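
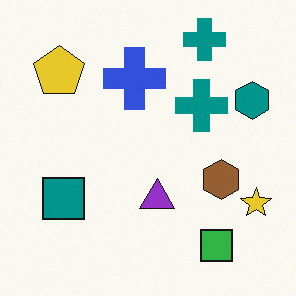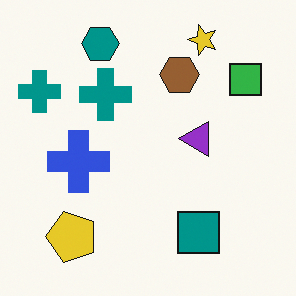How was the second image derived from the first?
The second image is the first rotated 90° counter-clockwise.

The yellow star sits in the bottom-right of the first image and the top-right of the second — consistent with a whole-image 90° counter-clockwise rotation.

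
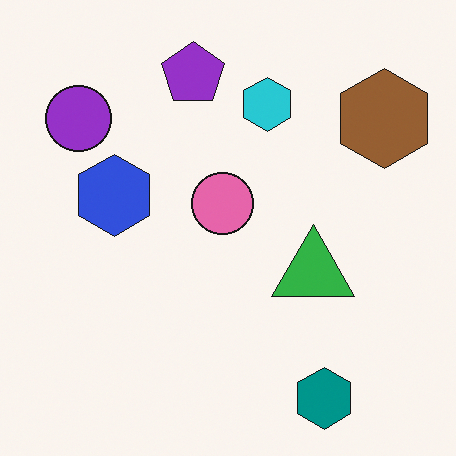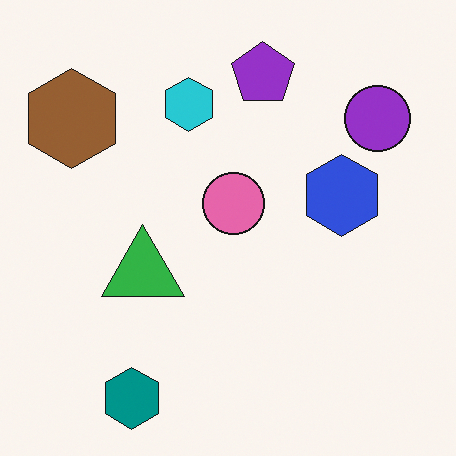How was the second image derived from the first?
This is the original image flipped horizontally (left ↔ right).

The brown hexagon is in the top-right of the first image and the top-left of the second — shapes on opposite sides of the vertical midline have swapped in a mirror flip.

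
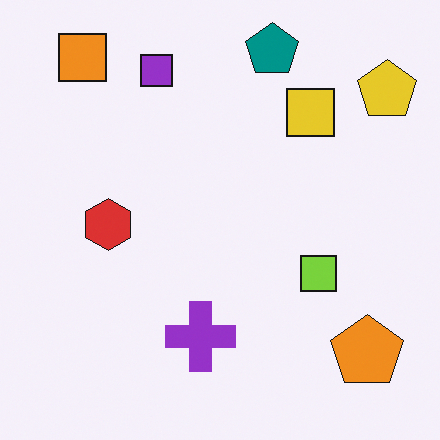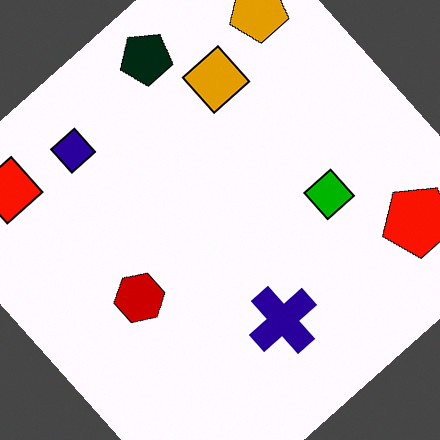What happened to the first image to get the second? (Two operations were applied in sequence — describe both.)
The image was given much higher contrast, then rotated counter-clockwise by a large amount — several tens of degrees.

Tones are pushed away from mid-grey across the whole image — a global contrast change. Every shape is tilted by the same angle and the image corners show triangular fill wedges — a whole-image rotation by a non-right angle.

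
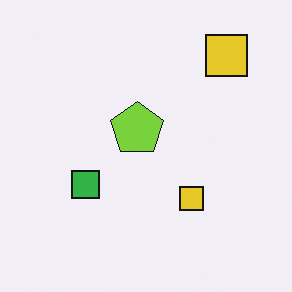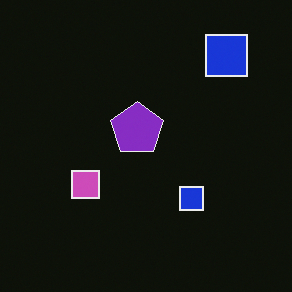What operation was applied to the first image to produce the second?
The image was color-inverted (negative).

The light background has become dark and every shape's color is its complement — a photographic negative.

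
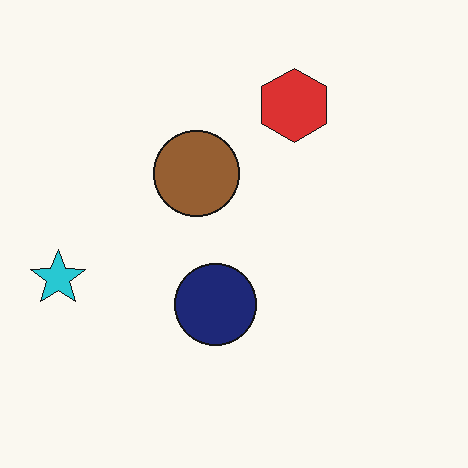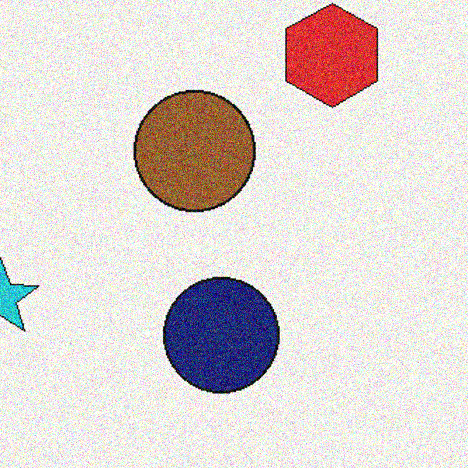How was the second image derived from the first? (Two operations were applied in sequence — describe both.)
The transformation is: cropped slightly and scaled back up, then degraded with a thick layer of grain.

The visible shapes are larger and the field of view is narrower; shapes near the original edges may be partly or wholly outside the frame — a crop-and-rescale. Random speckle covers the whole image, including the flat background.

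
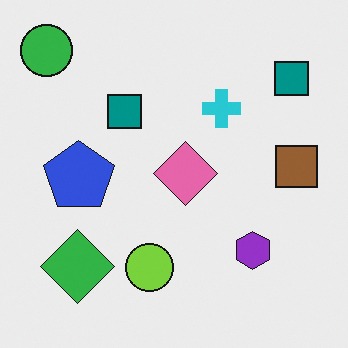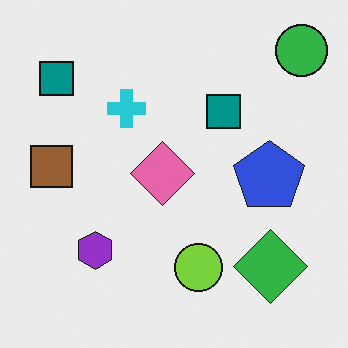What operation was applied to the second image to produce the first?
It was flipped horizontally (left ↔ right).

The green circle is in the top-right of the second image and the top-left of the first — shapes on opposite sides of the vertical midline have swapped in a mirror flip.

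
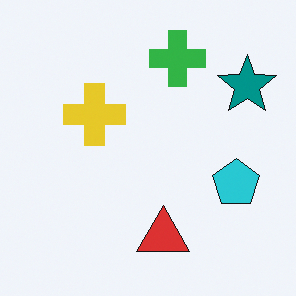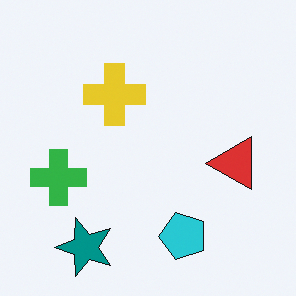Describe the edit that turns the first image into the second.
The image was transposed (reflected across the top-left ↔ bottom-right diagonal).

Shapes have swapped their row and column positions — what was in the top-right is now in the bottom-left — a diagonal reflection.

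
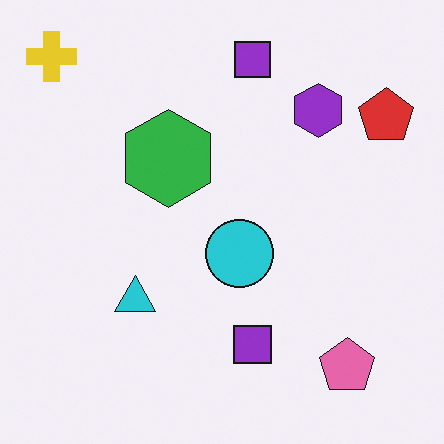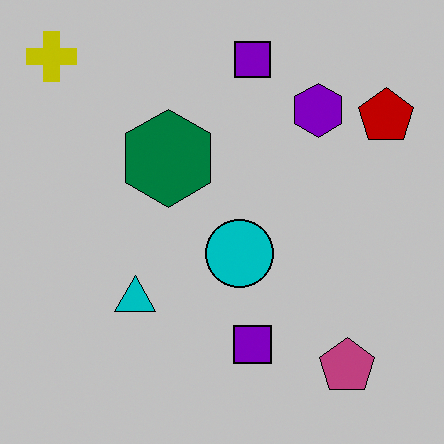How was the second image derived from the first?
The transformation is: aggressively posterized.

Each flat color has snapped to a coarser quantized level — most visibly, the near-white background has dropped to a flat grey.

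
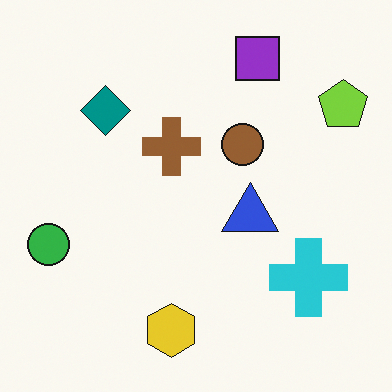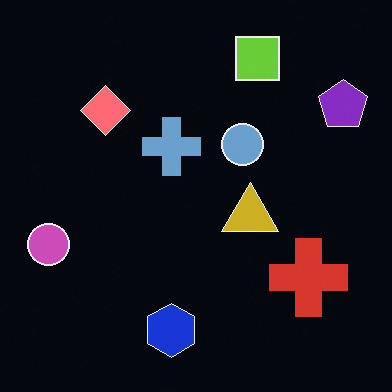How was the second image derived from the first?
The second image is the first color-inverted (negative).

The light background has become dark and every shape's color is its complement — a photographic negative.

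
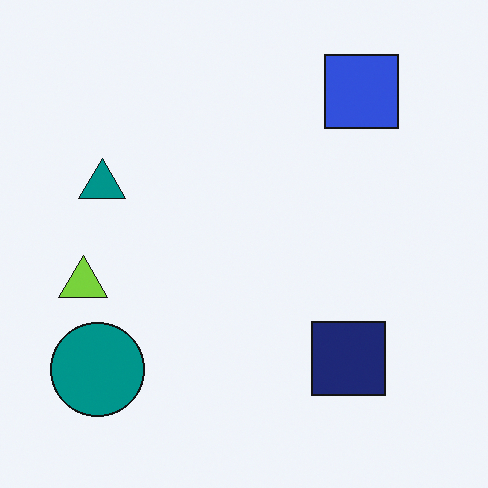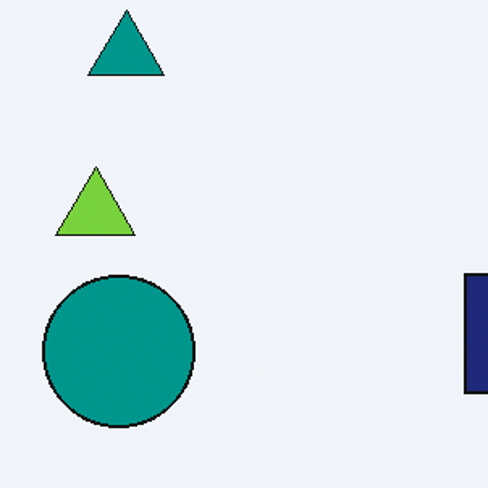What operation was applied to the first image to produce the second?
The second image is the first cropped to a modestly smaller region and rescaled.

The visible shapes are larger and the field of view is narrower; shapes near the original edges may be partly or wholly outside the frame — a crop-and-rescale.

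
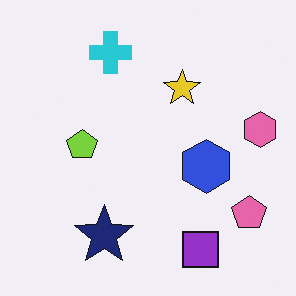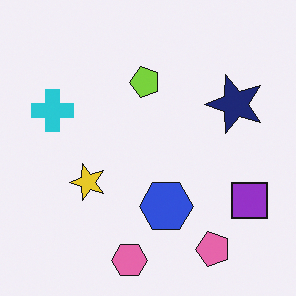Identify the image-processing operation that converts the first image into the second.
The transformation is: transposed (reflected across the top-left ↔ bottom-right diagonal).

Shapes have swapped their row and column positions — what was in the top-right is now in the bottom-left — a diagonal reflection.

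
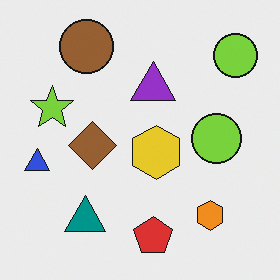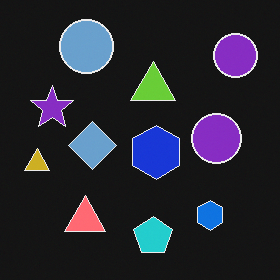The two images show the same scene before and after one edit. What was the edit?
It was color-inverted (negative).

The light background has become dark and every shape's color is its complement — a photographic negative.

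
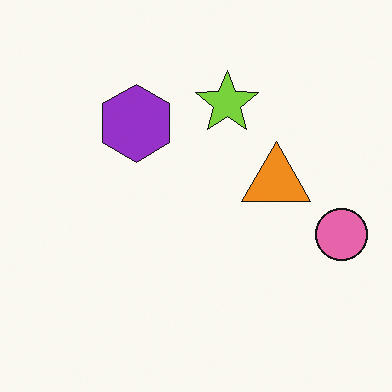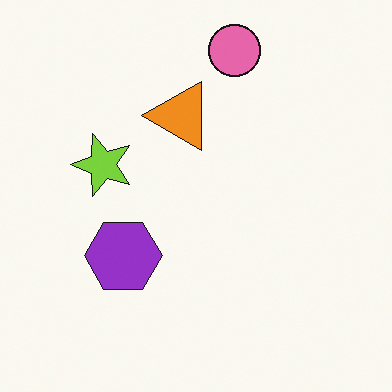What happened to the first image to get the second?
Rotated 90° counter-clockwise.

The pink circle sits in the right of the first image and the top of the second — consistent with a whole-image 90° counter-clockwise rotation.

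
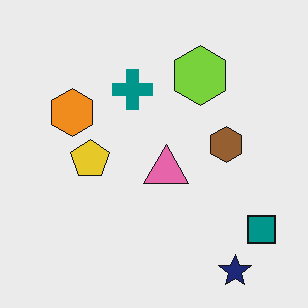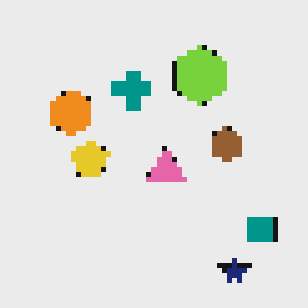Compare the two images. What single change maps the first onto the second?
The transformation is: lightly pixelated (a mild mosaic effect).

Shapes are reduced to large square blocks; fine edges and outlines are lost — a downscale-then-upscale (mosaic) effect.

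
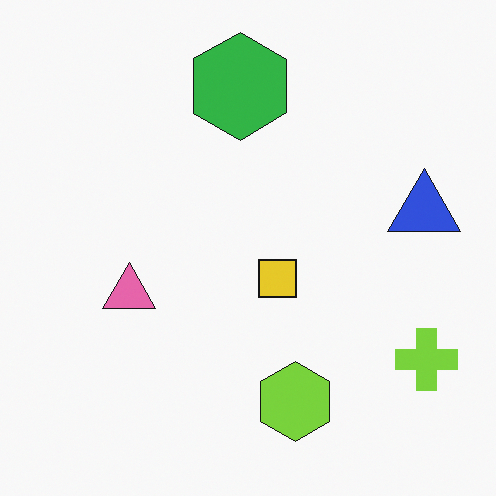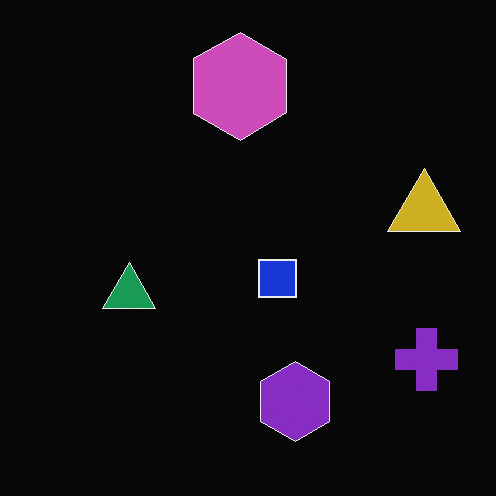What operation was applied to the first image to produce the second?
The transformation is: color-inverted (negative).

The light background has become dark and every shape's color is its complement — a photographic negative.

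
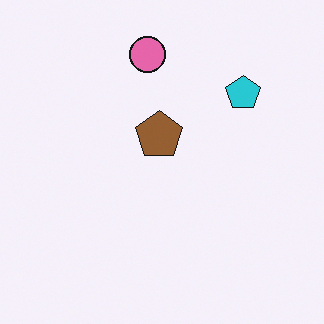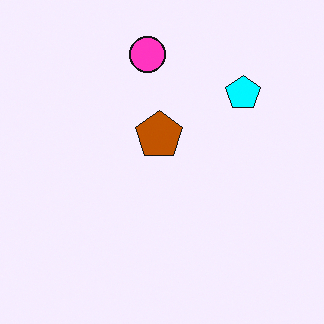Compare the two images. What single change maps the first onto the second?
The transformation is: heavily oversaturated.

All colors are more vivid — a global saturation change.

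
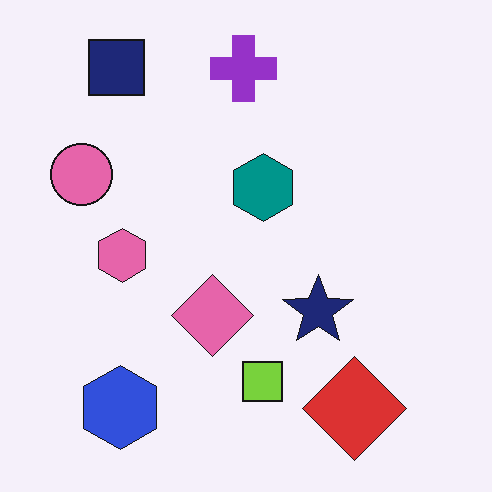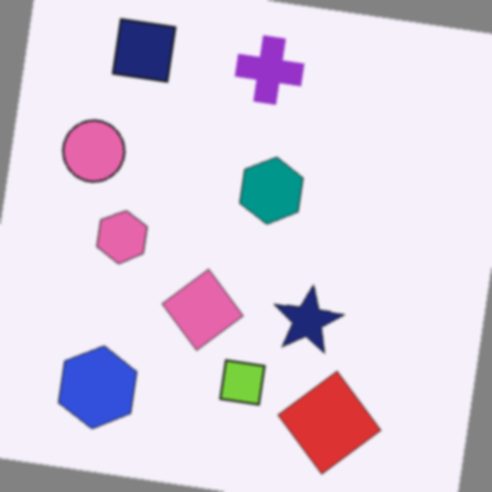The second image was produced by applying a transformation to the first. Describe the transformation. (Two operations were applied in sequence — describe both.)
The second image is the first rotated clockwise by a small amount, then slightly softened.

Every shape is tilted by the same angle and the image corners show triangular fill wedges — a whole-image rotation by a non-right angle. Shape edges and outlines are uniformly softened across the whole image.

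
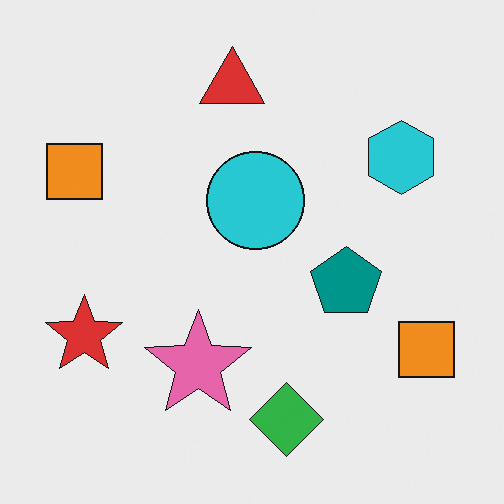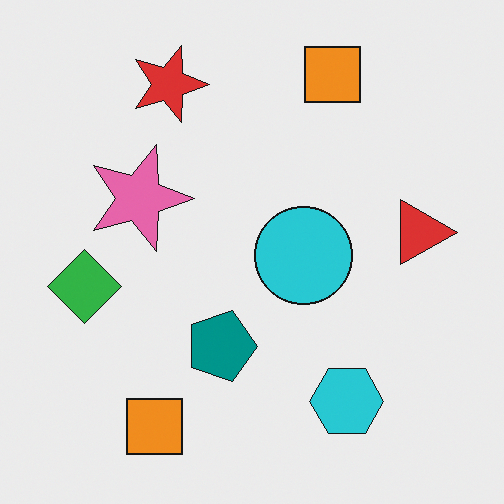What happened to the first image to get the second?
The second image is the first rotated 90° clockwise.

The red star sits in the left of the first image and the top of the second — consistent with a whole-image 90° clockwise rotation.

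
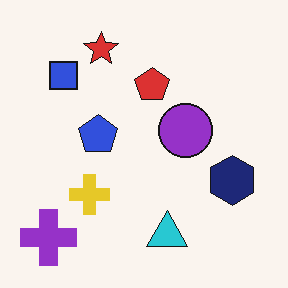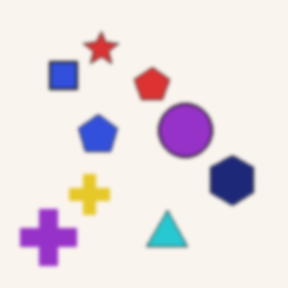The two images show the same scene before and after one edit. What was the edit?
The transformation is: slightly softened.

Shape edges and outlines are uniformly softened across the whole image.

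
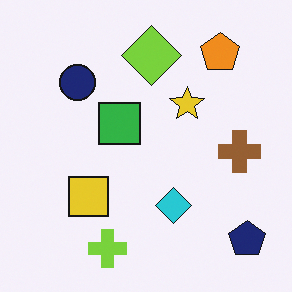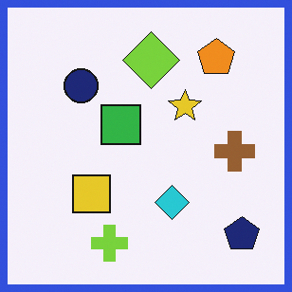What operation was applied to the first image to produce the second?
The second image is the first framed with a blue border.

A solid blue frame runs around the edge of the second image, with the content slightly shrunk inside it.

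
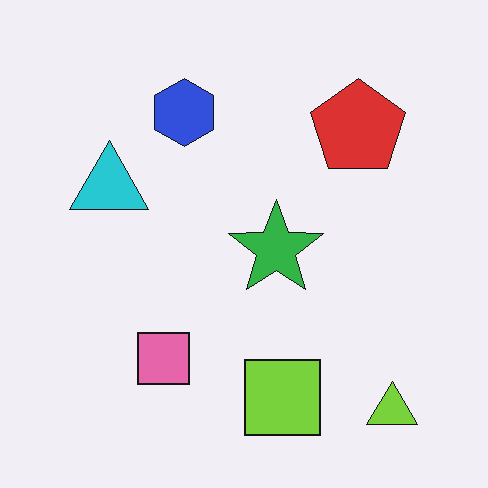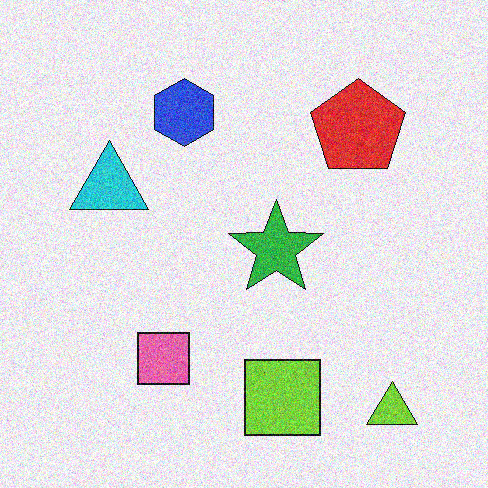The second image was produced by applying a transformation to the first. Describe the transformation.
The transformation is: degraded with moderate additive noise.

Random speckle covers the whole image, including the flat background.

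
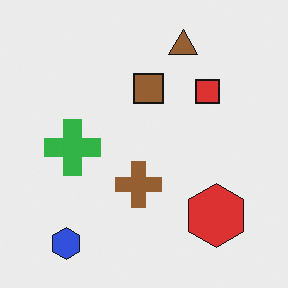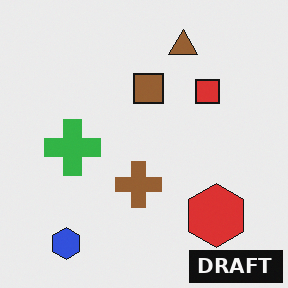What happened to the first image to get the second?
The image was watermarked with the text "DRAFT" in the lower-right corner.

A dark label reading "DRAFT" appears in the lower-right corner.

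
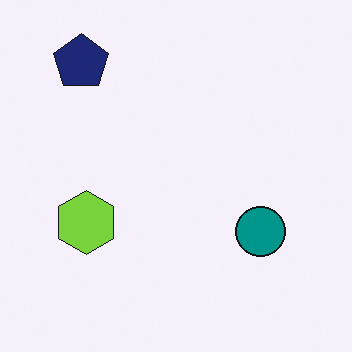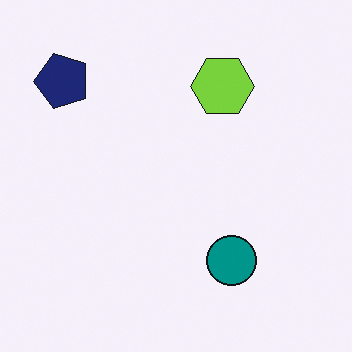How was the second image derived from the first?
The second image is the first transposed (reflected across the top-left ↔ bottom-right diagonal).

Shapes have swapped their row and column positions — what was in the top-right is now in the bottom-left — a diagonal reflection.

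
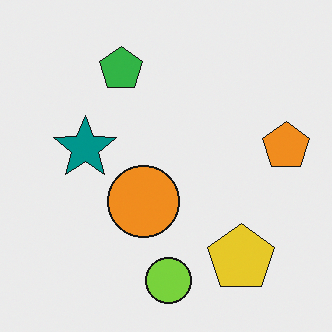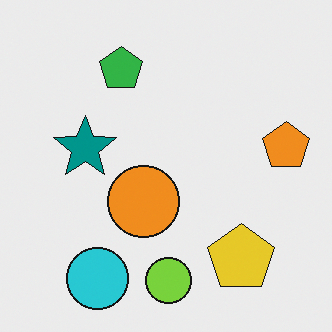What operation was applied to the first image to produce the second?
This is the original image overlaid with an additional cyan circle.

A cyan circle appears in the second image that is absent from the first.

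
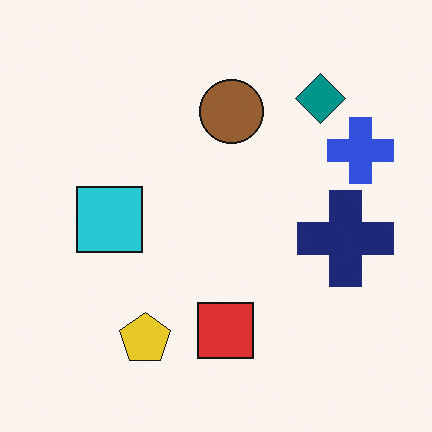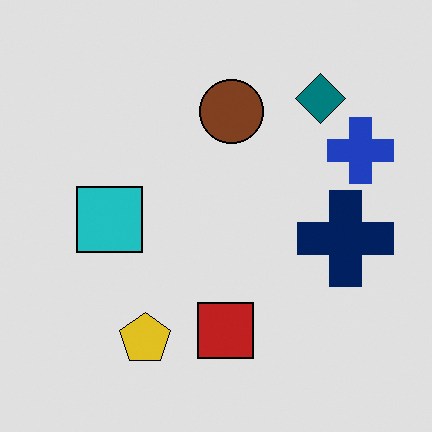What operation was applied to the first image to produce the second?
This is the original image posterized to a reduced palette.

Each flat color has snapped to a coarser quantized level — most visibly, the near-white background has dropped to a flat grey.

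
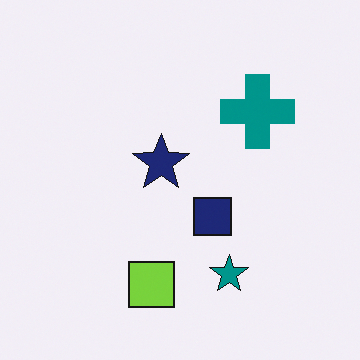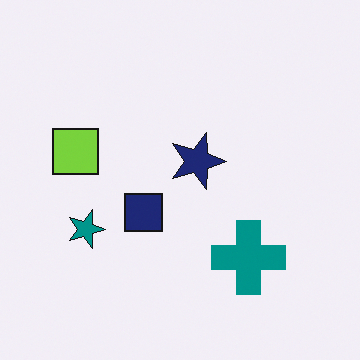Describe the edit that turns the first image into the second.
It was rotated 90° clockwise.

The lime square sits in the bottom of the first image and the left of the second — consistent with a whole-image 90° clockwise rotation.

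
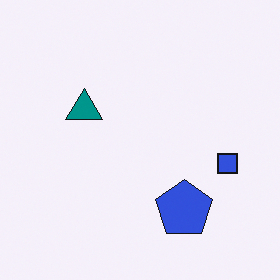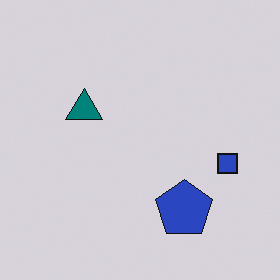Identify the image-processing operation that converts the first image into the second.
Slightly darkened.

Every pixel — background and shapes alike — is uniformly darkened.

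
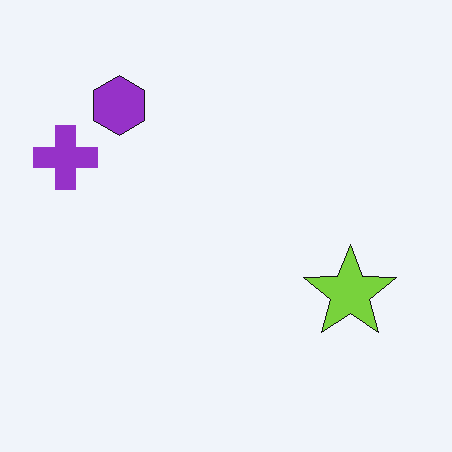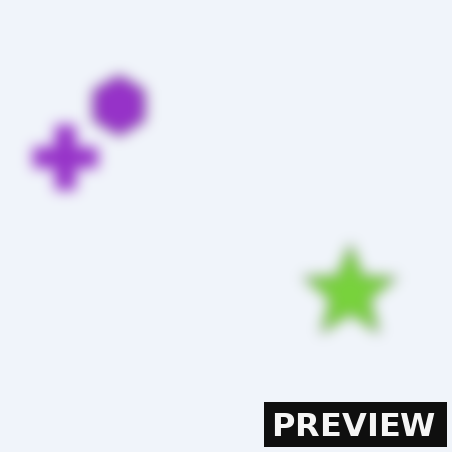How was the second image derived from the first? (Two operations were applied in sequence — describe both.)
The transformation is: strongly gaussian-blurred, then watermarked with the text "PREVIEW" in the lower-right corner.

Shape edges and outlines are uniformly softened across the whole image. A dark label reading "PREVIEW" appears in the lower-right corner.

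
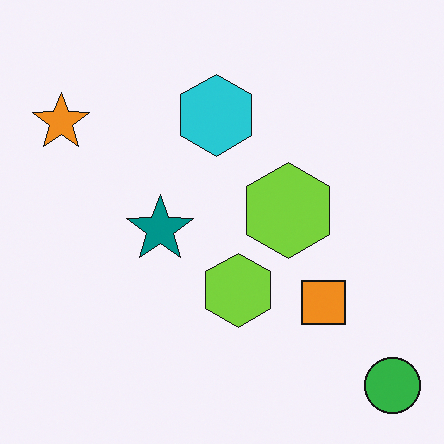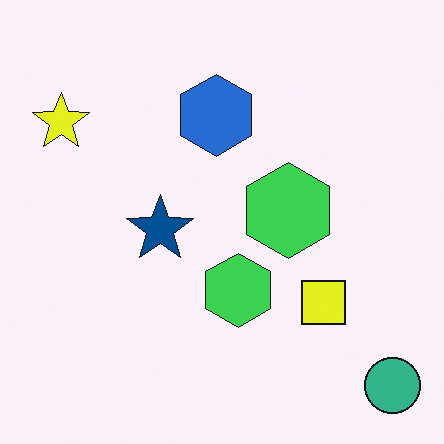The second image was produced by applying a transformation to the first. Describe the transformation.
The transformation is: hue-shifted slightly.

Every shape's color has rotated by the same amount around the hue wheel — a uniform hue shift.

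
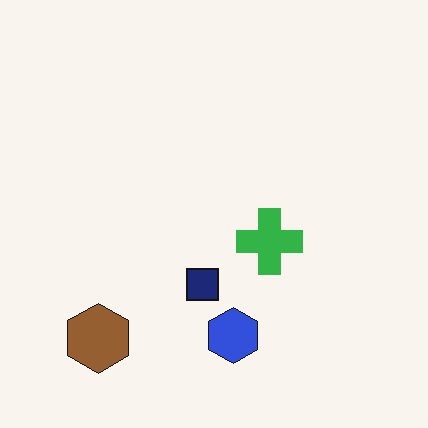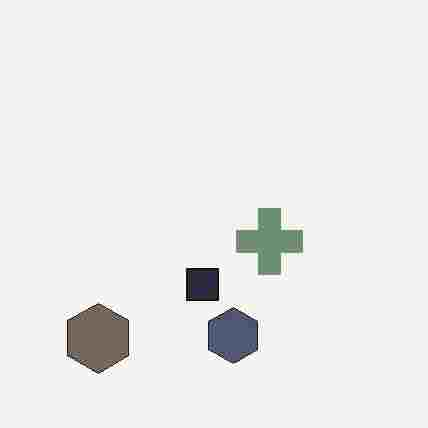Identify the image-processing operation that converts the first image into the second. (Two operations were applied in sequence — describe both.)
It was heavily desaturated, then degraded with heavy JPEG compression.

All colors are more muted and greyish — a global saturation change. Blocky 8×8 compression artifacts appear around shape edges and the flat background shows ringing — characteristic JPEG degradation.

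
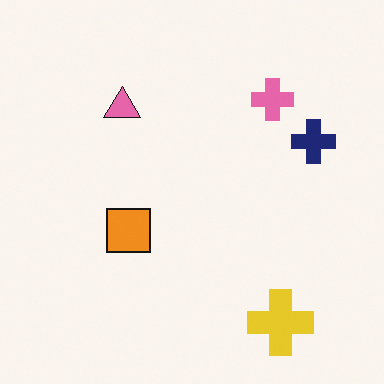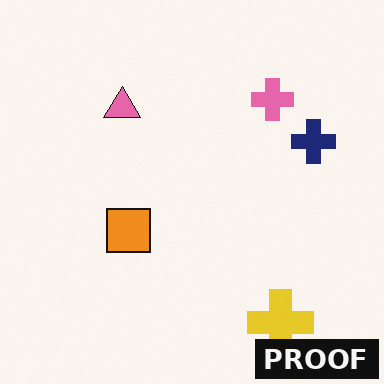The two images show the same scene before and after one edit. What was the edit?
The transformation is: watermarked with the text "PROOF" in the lower-right corner.

A dark label reading "PROOF" appears in the lower-right corner.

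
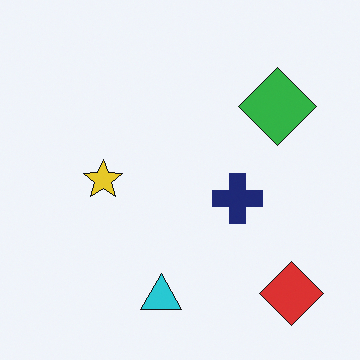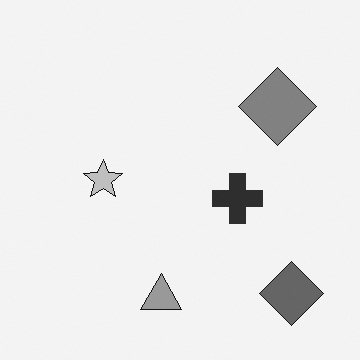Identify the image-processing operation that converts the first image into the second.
The transformation is: converted to grayscale.

All color is removed — every shape is now a shade of grey.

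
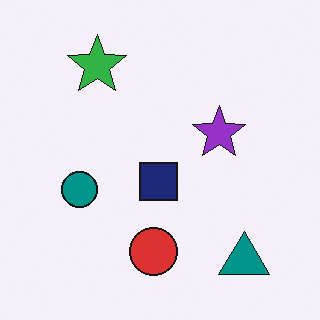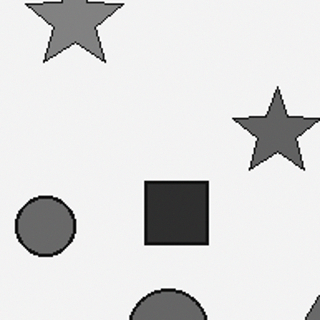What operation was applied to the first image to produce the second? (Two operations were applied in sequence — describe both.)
The image was converted to grayscale, then cropped tightly and scaled back up.

All color is removed — every shape is now a shade of grey. The visible shapes are larger and the field of view is narrower; shapes near the original edges may be partly or wholly outside the frame — a crop-and-rescale.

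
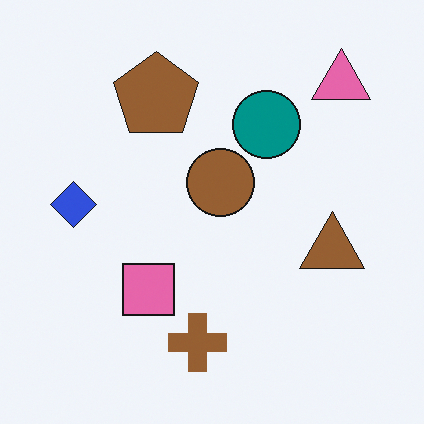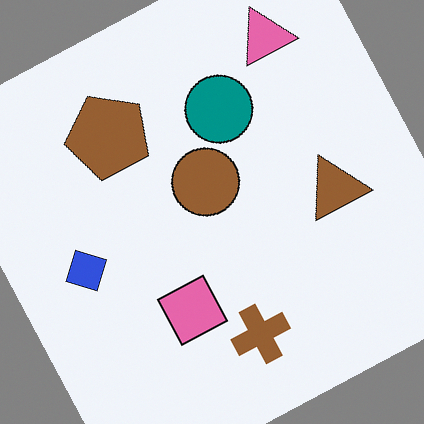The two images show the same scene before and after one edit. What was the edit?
This is the original image rotated counter-clockwise by a clearly visible amount.

Every shape is tilted by the same angle and the image corners show triangular fill wedges — a whole-image rotation by a non-right angle.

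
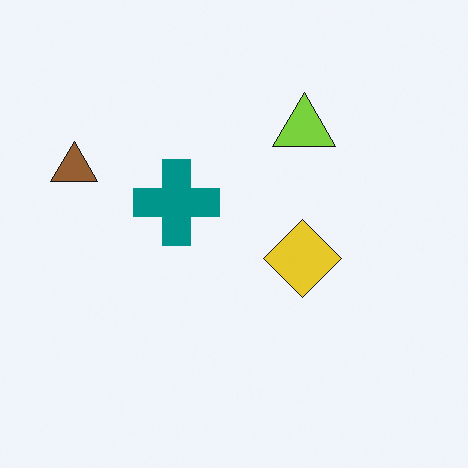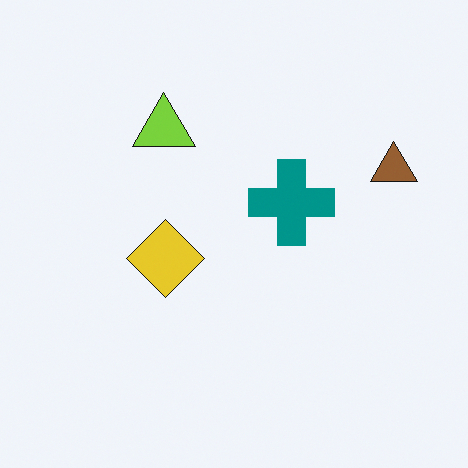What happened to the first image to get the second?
Flipped horizontally (left ↔ right).

The brown triangle is in the left of the first image and the right of the second — shapes on opposite sides of the vertical midline have swapped in a mirror flip.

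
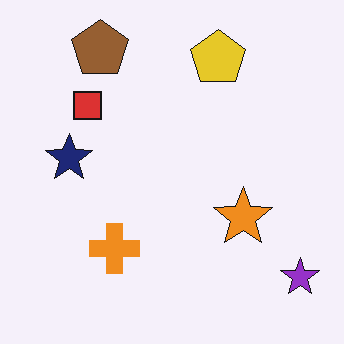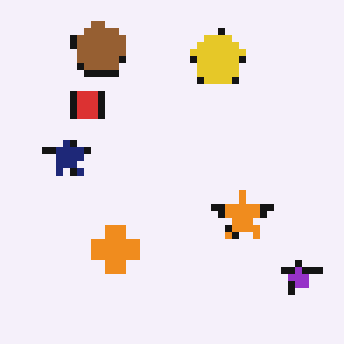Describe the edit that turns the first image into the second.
It was moderately pixelated.

Shapes are reduced to large square blocks; fine edges and outlines are lost — a downscale-then-upscale (mosaic) effect.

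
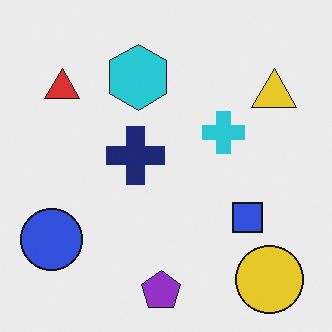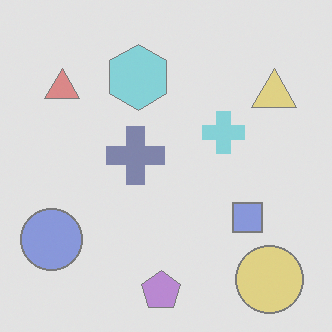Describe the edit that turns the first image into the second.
The transformation is: given much lower contrast.

Tones are pushed toward mid-grey across the whole image — a global contrast change.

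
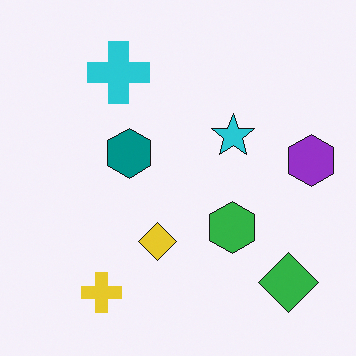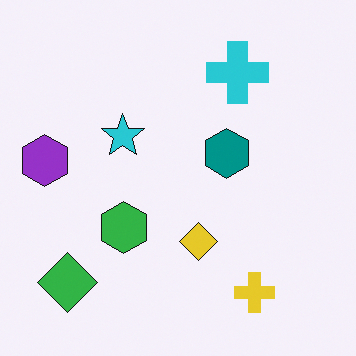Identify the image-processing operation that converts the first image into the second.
Flipped horizontally (left ↔ right).

The purple hexagon is in the right of the first image and the left of the second — shapes on opposite sides of the vertical midline have swapped in a mirror flip.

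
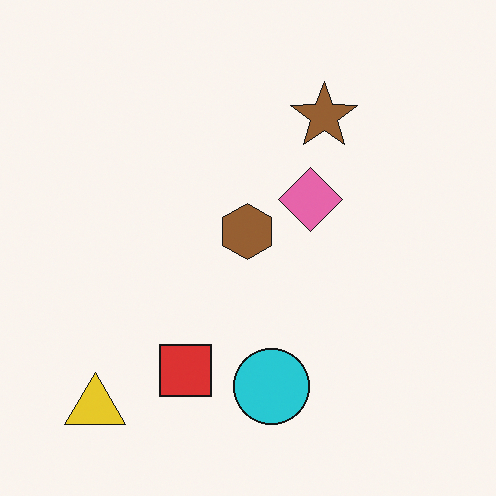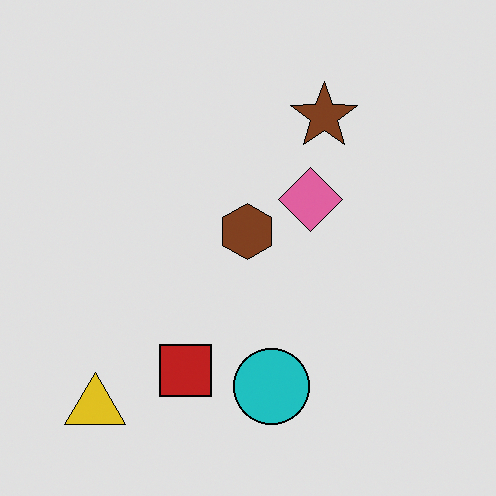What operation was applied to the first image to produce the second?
This is the original image moderately posterized.

Each flat color has snapped to a coarser quantized level — most visibly, the near-white background has dropped to a flat grey.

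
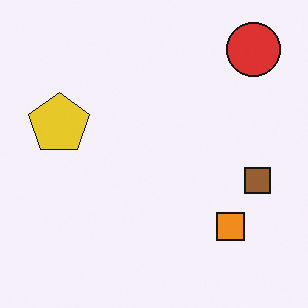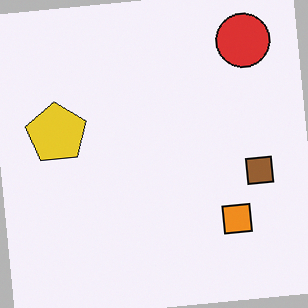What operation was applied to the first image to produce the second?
Rotated counter-clockwise by a slight angle.

Every shape is tilted by the same angle and the image corners show triangular fill wedges — a whole-image rotation by a non-right angle.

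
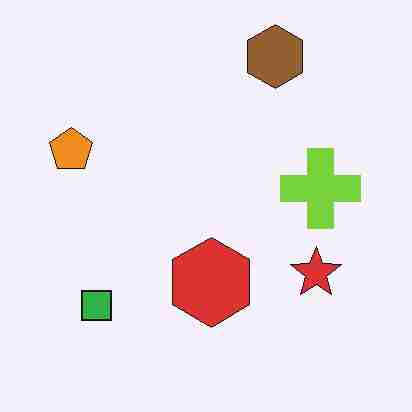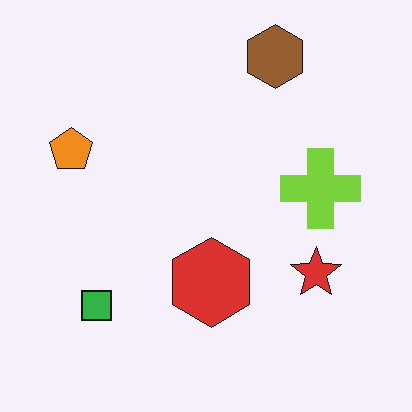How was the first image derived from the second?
This is the original image degraded with heavy JPEG compression.

Blocky 8×8 compression artifacts appear around shape edges and the flat background shows ringing — characteristic JPEG degradation.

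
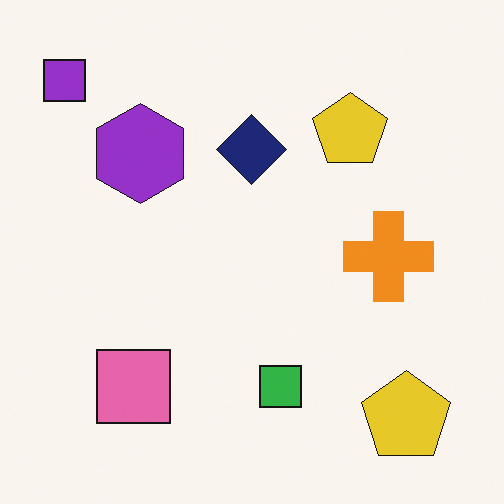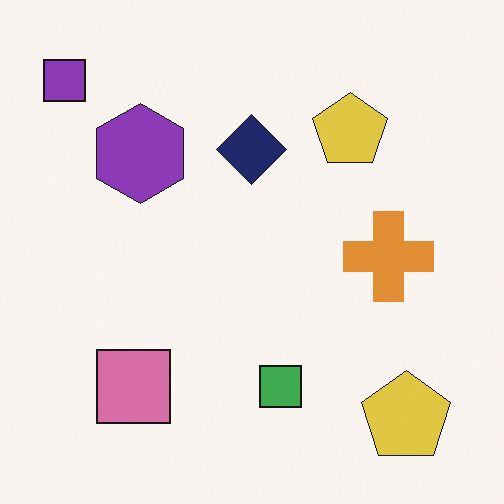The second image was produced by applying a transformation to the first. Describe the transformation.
Slightly desaturated.

All colors are more muted and greyish — a global saturation change.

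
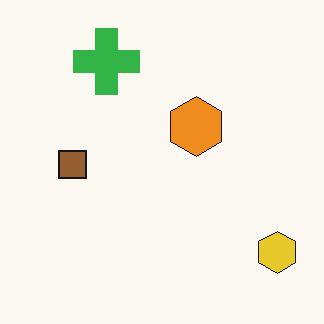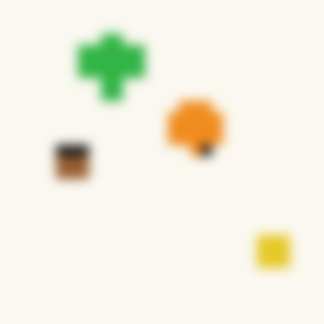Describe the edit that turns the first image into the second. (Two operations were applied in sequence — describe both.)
The transformation is: heavily pixelated into large blocks, then heavily blurred.

Shapes are reduced to large square blocks; fine edges and outlines are lost — a downscale-then-upscale (mosaic) effect. Shape edges and outlines are uniformly softened across the whole image.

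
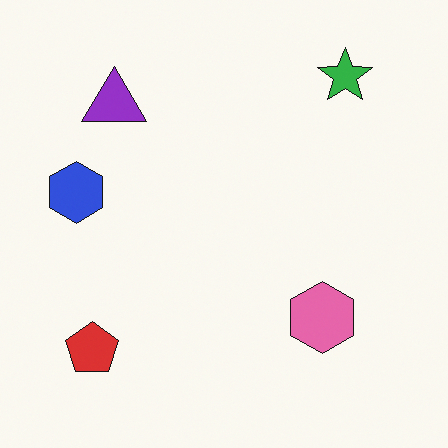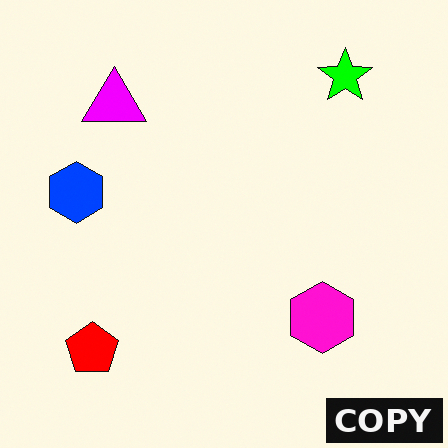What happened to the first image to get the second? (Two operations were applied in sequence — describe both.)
It was heavily oversaturated, then watermarked with the text "COPY" in the lower-right corner.

All colors are more vivid — a global saturation change. A dark label reading "COPY" appears in the lower-right corner.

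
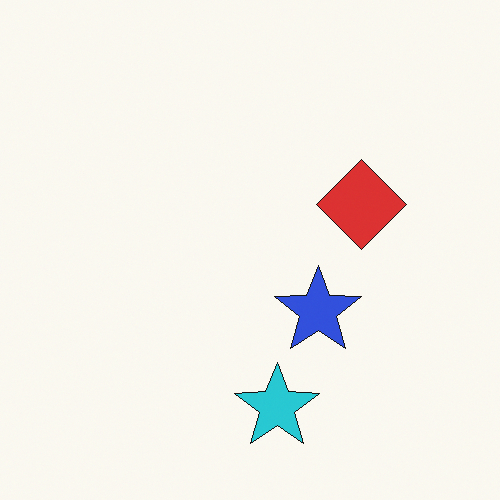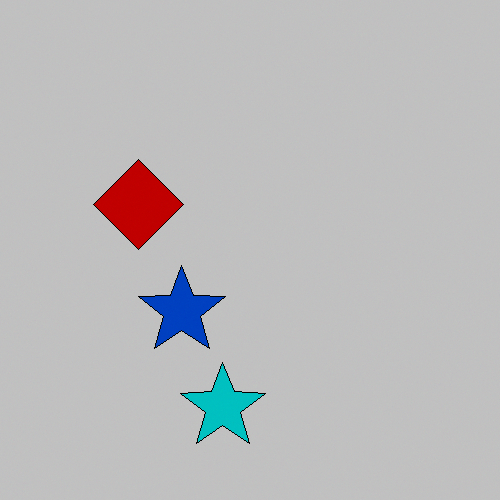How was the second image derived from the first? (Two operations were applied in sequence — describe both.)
The transformation is: flipped horizontally (left ↔ right), then aggressively posterized.

The red diamond is in the right of the first image and the left of the second — shapes on opposite sides of the vertical midline have swapped in a mirror flip. Each flat color has snapped to a coarser quantized level — most visibly, the near-white background has dropped to a flat grey.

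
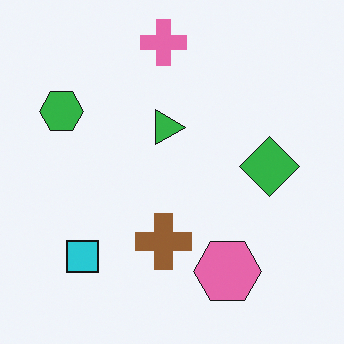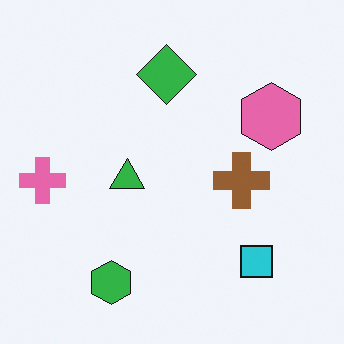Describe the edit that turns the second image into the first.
It was rotated 90° clockwise.

The pink cross sits in the left of the second image and the top of the first — consistent with a whole-image 90° clockwise rotation.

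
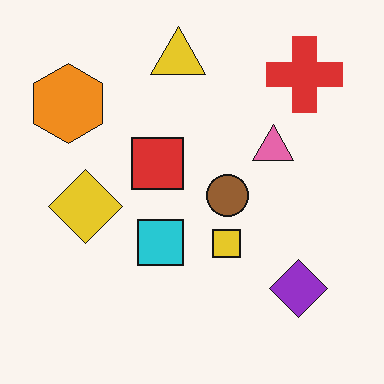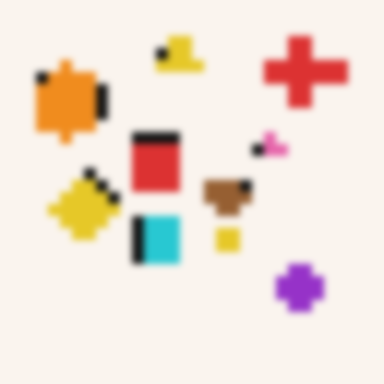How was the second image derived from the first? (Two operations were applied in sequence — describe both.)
The image was coarsely pixelated, then moderately blurred.

Shapes are reduced to large square blocks; fine edges and outlines are lost — a downscale-then-upscale (mosaic) effect. Shape edges and outlines are uniformly softened across the whole image.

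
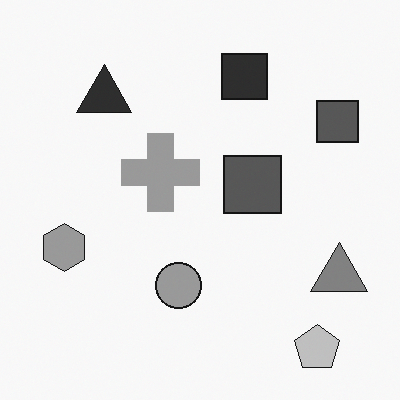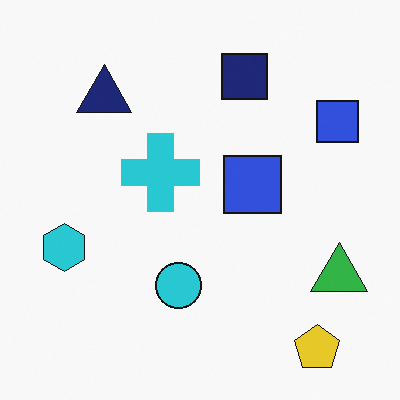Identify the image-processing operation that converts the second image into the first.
It was converted to grayscale.

All color is removed — every shape is now a shade of grey.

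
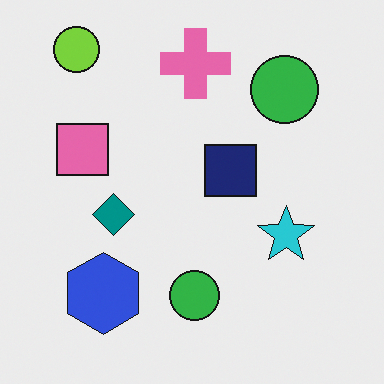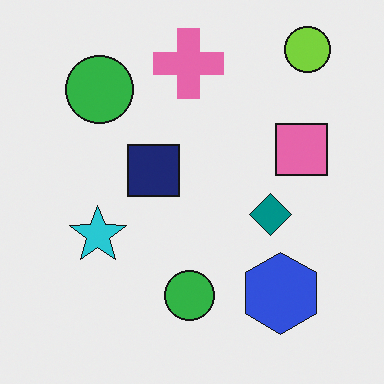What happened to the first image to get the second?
The image was flipped horizontally (left ↔ right).

The lime circle is in the top-left of the first image and the top-right of the second — shapes on opposite sides of the vertical midline have swapped in a mirror flip.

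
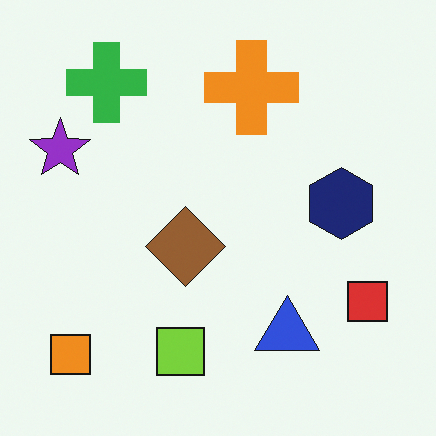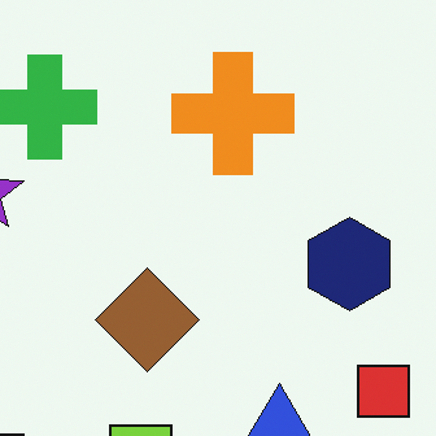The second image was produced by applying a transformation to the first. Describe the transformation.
It was cropped slightly and scaled back up.

The visible shapes are larger and the field of view is narrower; shapes near the original edges may be partly or wholly outside the frame — a crop-and-rescale.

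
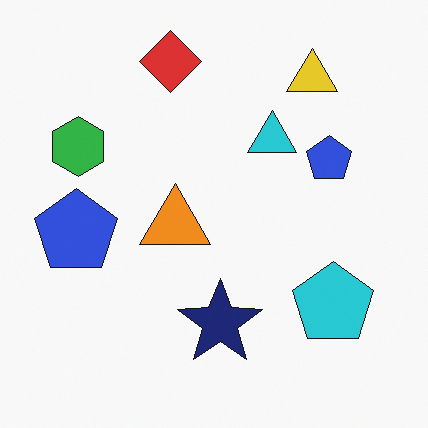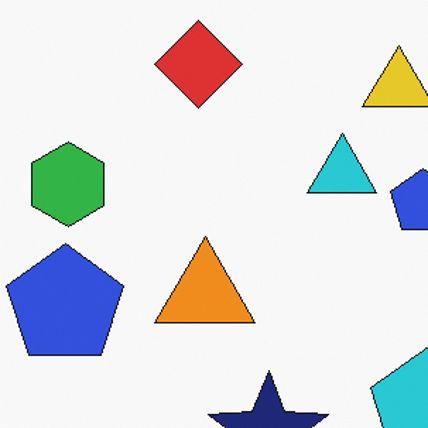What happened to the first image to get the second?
The transformation is: cropped slightly and scaled back up.

The visible shapes are larger and the field of view is narrower; shapes near the original edges may be partly or wholly outside the frame — a crop-and-rescale.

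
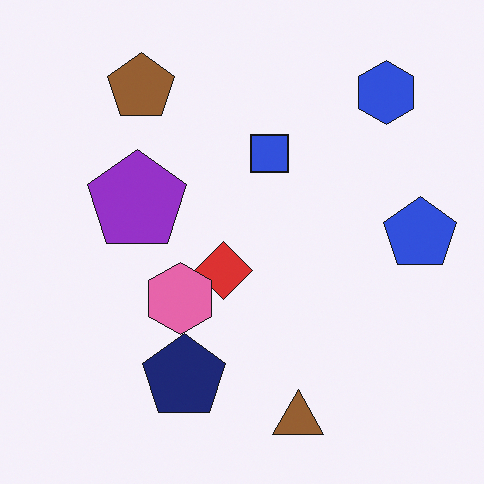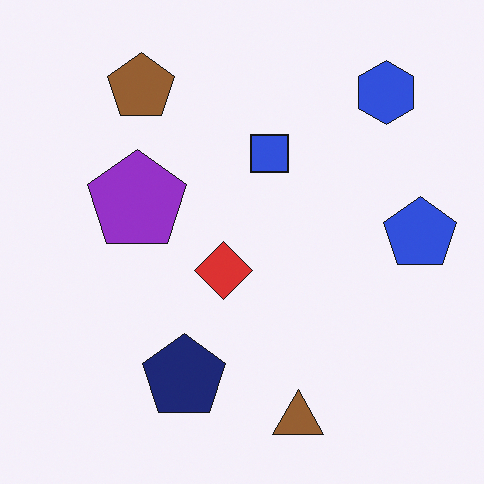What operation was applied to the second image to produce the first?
Overlaid with an additional pink hexagon.

A pink hexagon appears in the first image that is absent from the second.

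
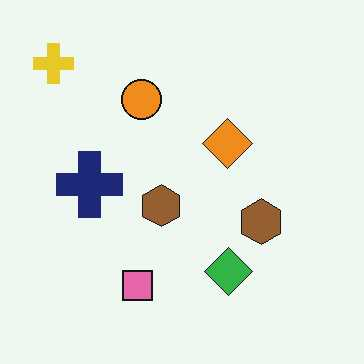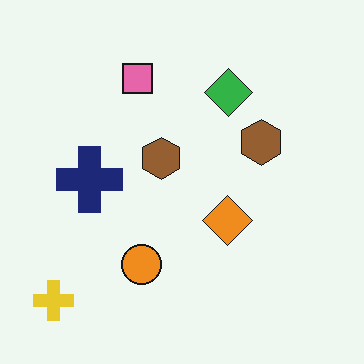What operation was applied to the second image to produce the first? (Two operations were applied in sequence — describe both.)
This is the original image flipped vertically (top ↔ bottom), then JPEG-compressed with visible artifacts.

The yellow cross is in the bottom-left of the second image and the top-left of the first — shapes on opposite sides of the horizontal midline have swapped in a mirror flip. Blocky 8×8 compression artifacts appear around shape edges and the flat background shows ringing — characteristic JPEG degradation.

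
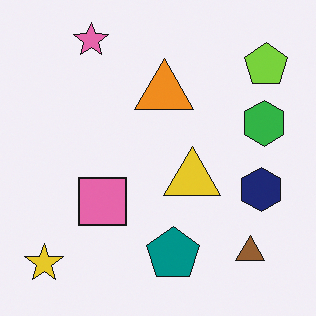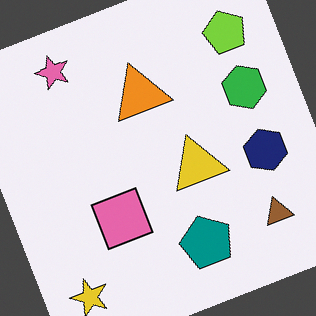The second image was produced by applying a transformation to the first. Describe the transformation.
Rotated counter-clockwise by a clearly visible amount.

Every shape is tilted by the same angle and the image corners show triangular fill wedges — a whole-image rotation by a non-right angle.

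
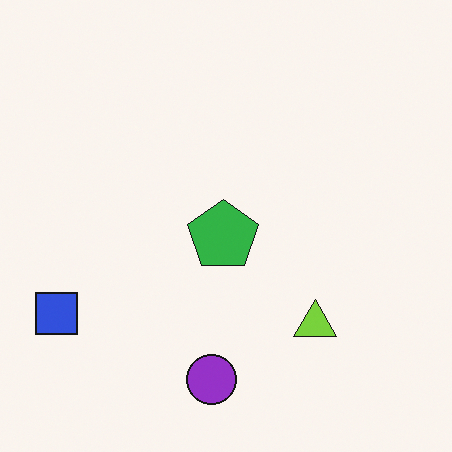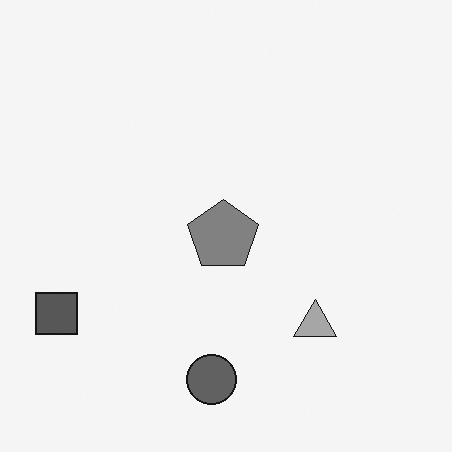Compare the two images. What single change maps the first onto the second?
This is the original image converted to grayscale.

All color is removed — every shape is now a shade of grey.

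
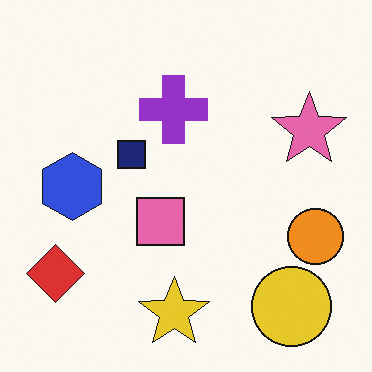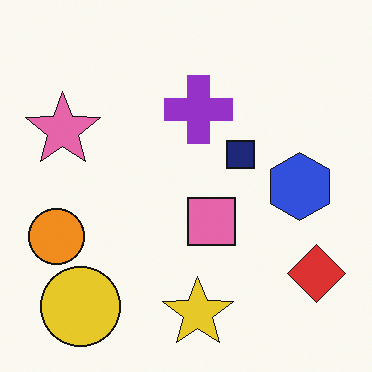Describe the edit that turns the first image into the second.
Flipped horizontally (left ↔ right).

The red diamond is in the bottom-left of the first image and the bottom-right of the second — shapes on opposite sides of the vertical midline have swapped in a mirror flip.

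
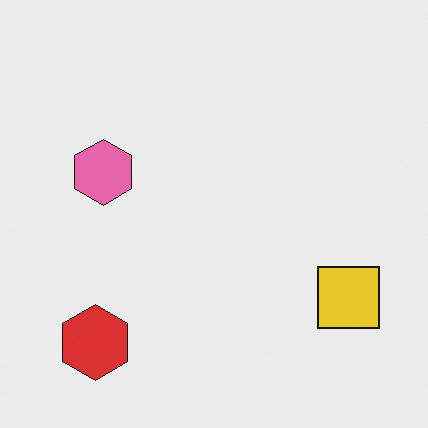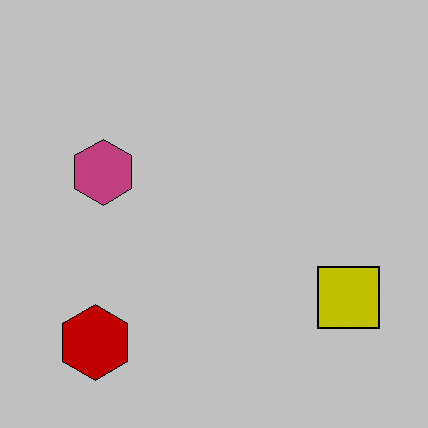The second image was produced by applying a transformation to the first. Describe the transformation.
The transformation is: aggressively posterized.

Each flat color has snapped to a coarser quantized level — most visibly, the near-white background has dropped to a flat grey.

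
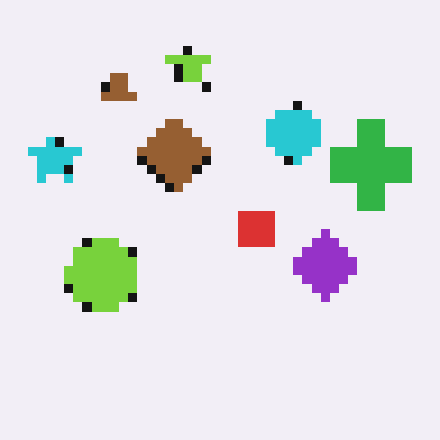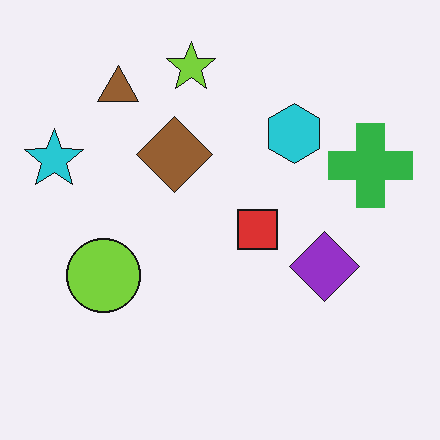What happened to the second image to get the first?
The first image is the second heavily pixelated into large blocks.

Shapes are reduced to large square blocks; fine edges and outlines are lost — a downscale-then-upscale (mosaic) effect.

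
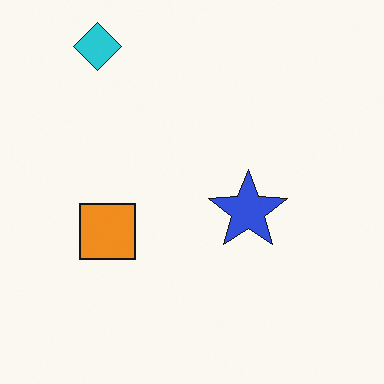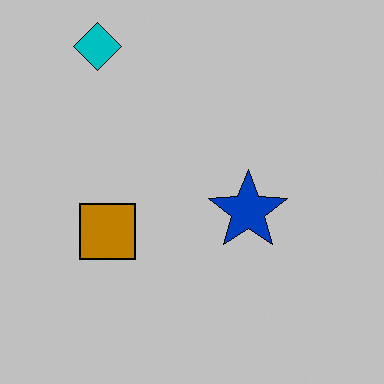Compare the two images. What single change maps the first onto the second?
The transformation is: heavily posterized to just a handful of flat colors.

Each flat color has snapped to a coarser quantized level — most visibly, the near-white background has dropped to a flat grey.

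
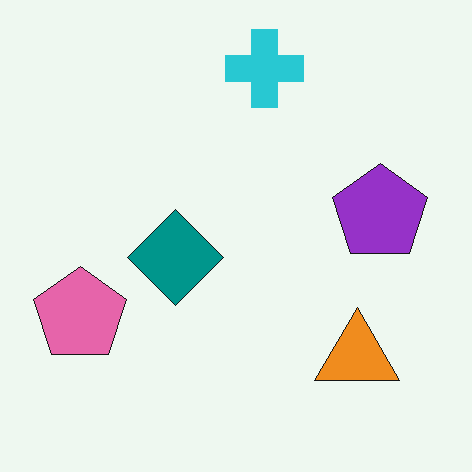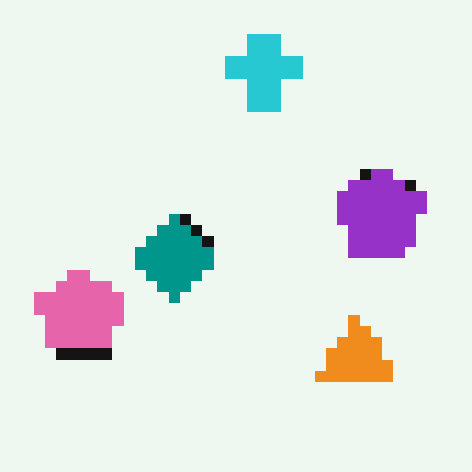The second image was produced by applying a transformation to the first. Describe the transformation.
Coarsely pixelated.

Shapes are reduced to large square blocks; fine edges and outlines are lost — a downscale-then-upscale (mosaic) effect.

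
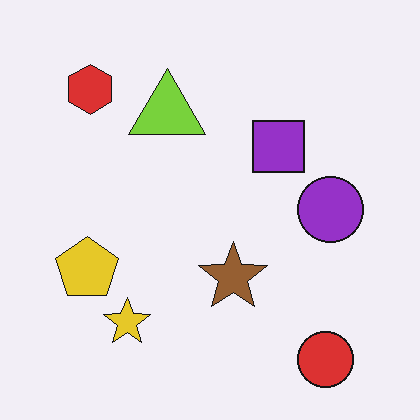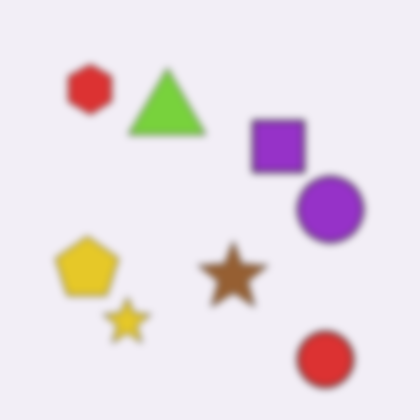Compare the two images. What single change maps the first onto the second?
The image was noticeably gaussian-blurred.

Shape edges and outlines are uniformly softened across the whole image.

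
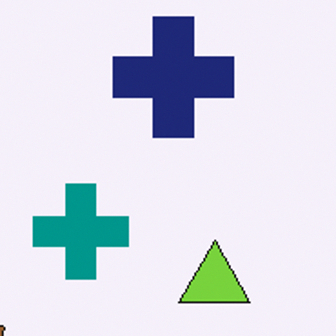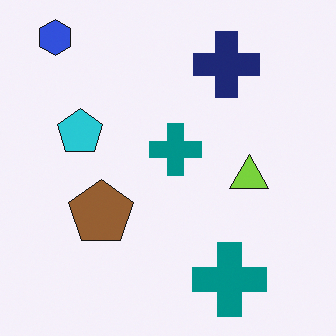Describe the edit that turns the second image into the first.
Cropped to a noticeably smaller region and rescaled.

The visible shapes are larger and the field of view is narrower; shapes near the original edges may be partly or wholly outside the frame — a crop-and-rescale.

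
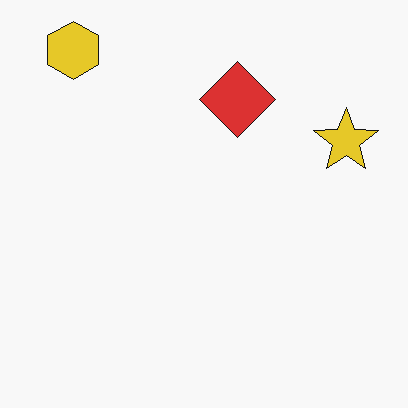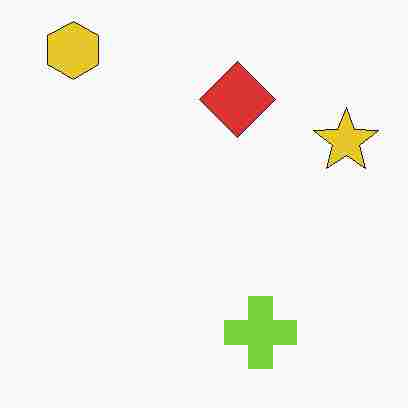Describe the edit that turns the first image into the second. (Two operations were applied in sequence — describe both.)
Heavily JPEG-compressed with obvious blocking artifacts, then overlaid with an additional lime cross.

Blocky 8×8 compression artifacts appear around shape edges and the flat background shows ringing — characteristic JPEG degradation. A lime cross appears in the second image that is absent from the first.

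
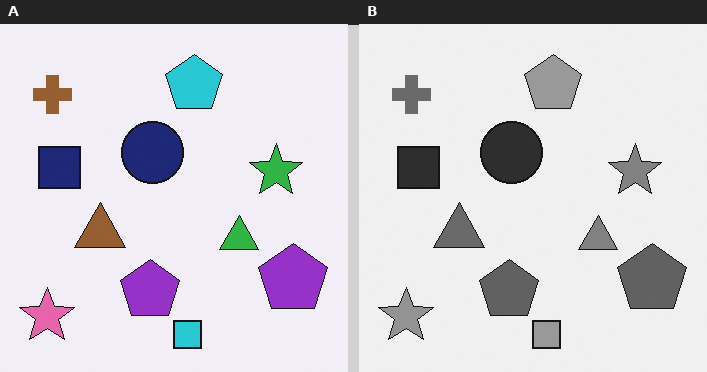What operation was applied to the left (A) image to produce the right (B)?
Converted to grayscale.

All color is removed — every shape is now a shade of grey.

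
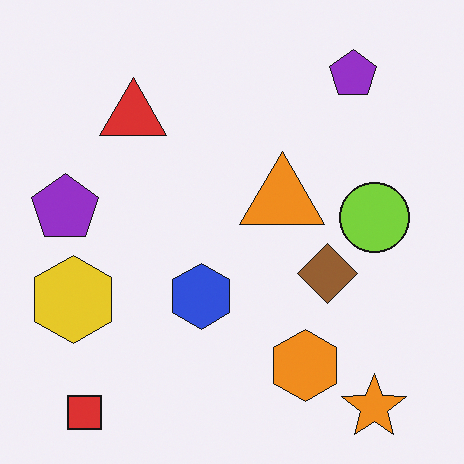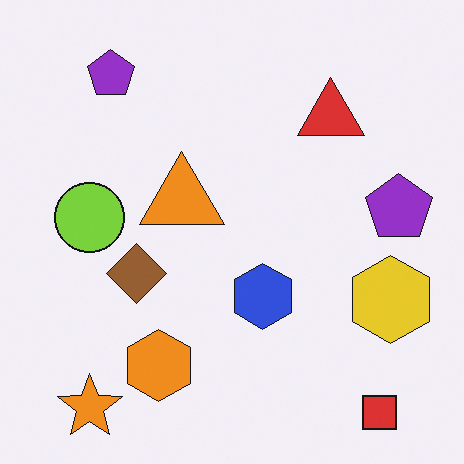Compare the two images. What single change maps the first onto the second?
It was flipped horizontally (left ↔ right).

The yellow hexagon is in the left of the first image and the right of the second — shapes on opposite sides of the vertical midline have swapped in a mirror flip.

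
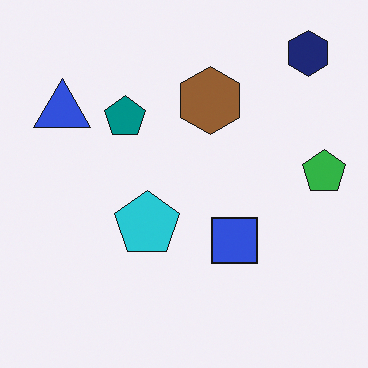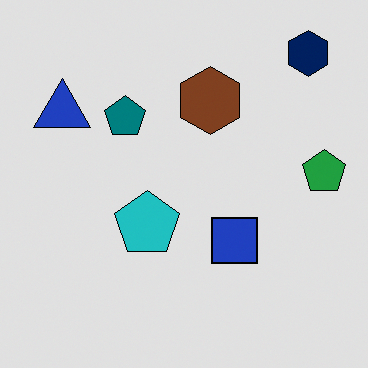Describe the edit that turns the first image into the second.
The transformation is: posterized to a reduced palette.

Each flat color has snapped to a coarser quantized level — most visibly, the near-white background has dropped to a flat grey.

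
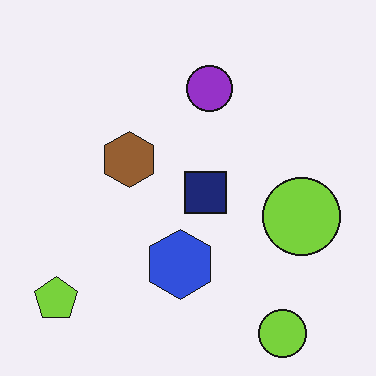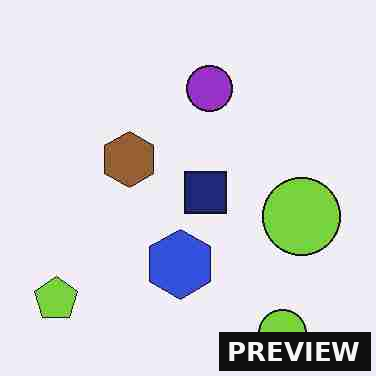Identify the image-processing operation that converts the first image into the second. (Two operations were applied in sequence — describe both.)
The transformation is: heavily JPEG-compressed with obvious blocking artifacts, then watermarked with the text "PREVIEW" in the lower-right corner.

Blocky 8×8 compression artifacts appear around shape edges and the flat background shows ringing — characteristic JPEG degradation. A dark label reading "PREVIEW" appears in the lower-right corner.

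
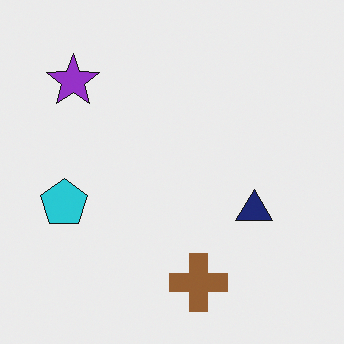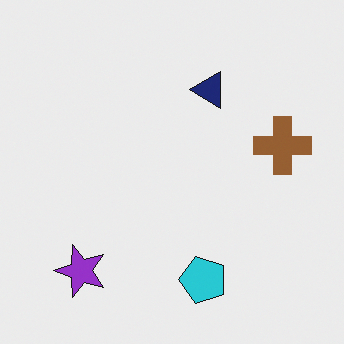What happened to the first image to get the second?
The image was rotated 90° counter-clockwise.

The purple star sits in the top-left of the first image and the bottom-left of the second — consistent with a whole-image 90° counter-clockwise rotation.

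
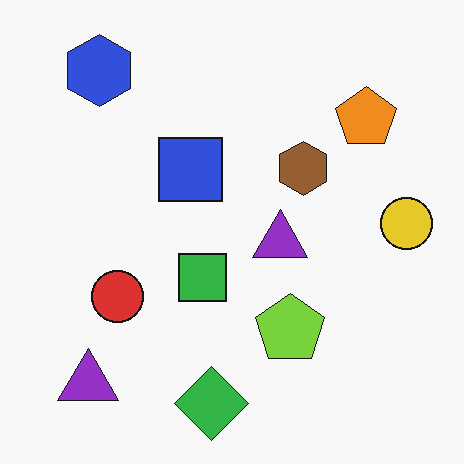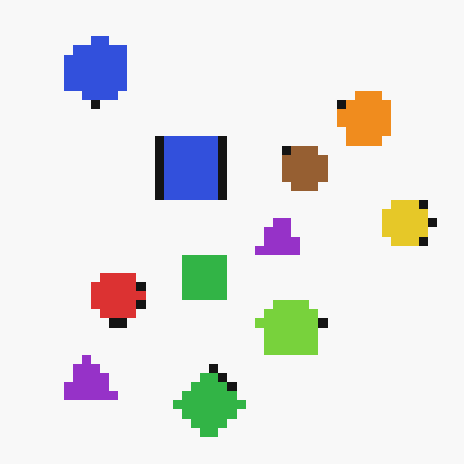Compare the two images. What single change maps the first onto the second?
The image was coarsely pixelated.

Shapes are reduced to large square blocks; fine edges and outlines are lost — a downscale-then-upscale (mosaic) effect.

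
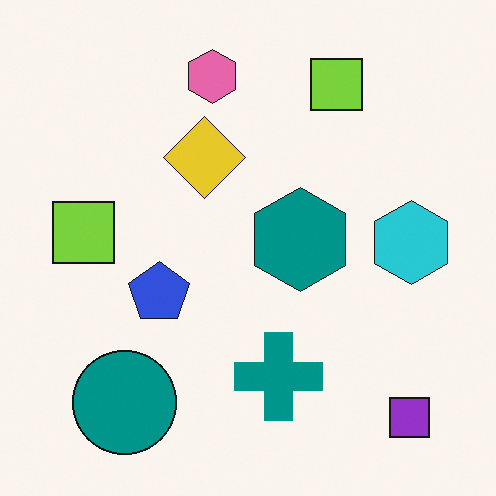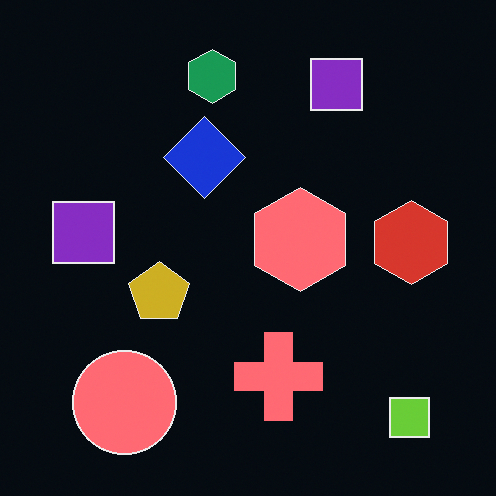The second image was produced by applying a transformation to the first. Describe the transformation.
The transformation is: color-inverted (negative).

The light background has become dark and every shape's color is its complement — a photographic negative.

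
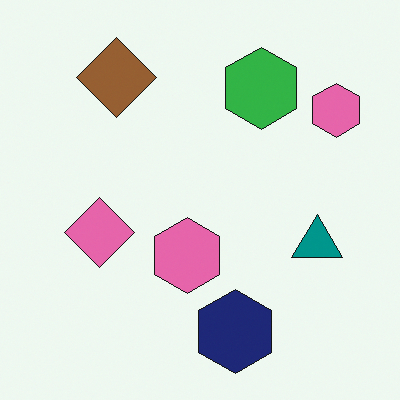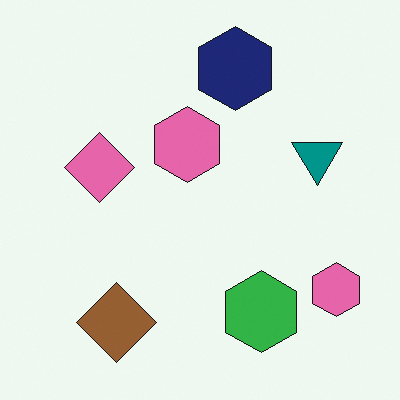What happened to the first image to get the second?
Flipped vertically (top ↔ bottom).

The navy hexagon is in the bottom of the first image and the top of the second — shapes on opposite sides of the horizontal midline have swapped in a mirror flip.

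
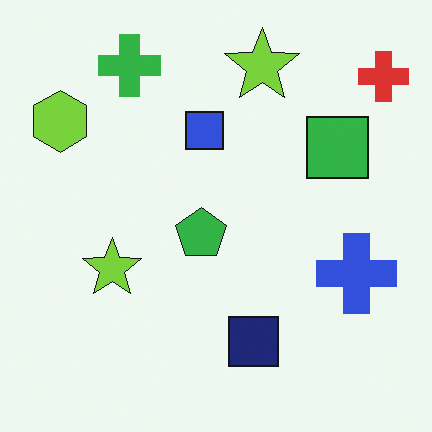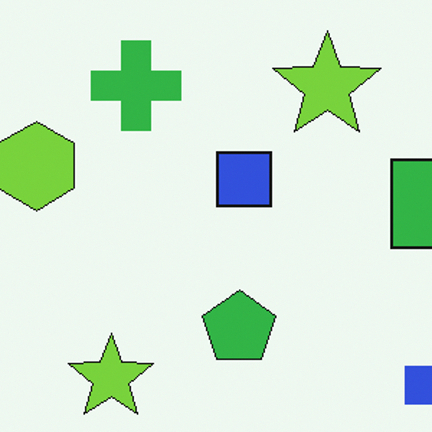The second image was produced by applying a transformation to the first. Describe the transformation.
The transformation is: cropped slightly and scaled back up.

The visible shapes are larger and the field of view is narrower; shapes near the original edges may be partly or wholly outside the frame — a crop-and-rescale.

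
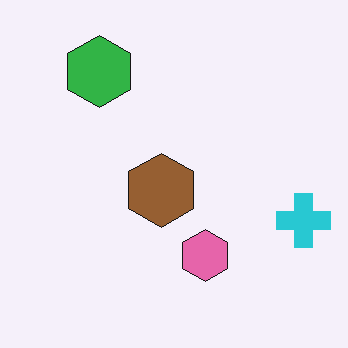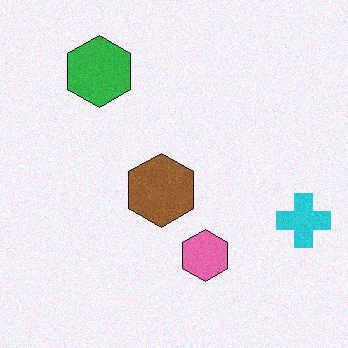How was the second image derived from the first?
It was degraded with subtle gaussian noise.

Random speckle covers the whole image, including the flat background.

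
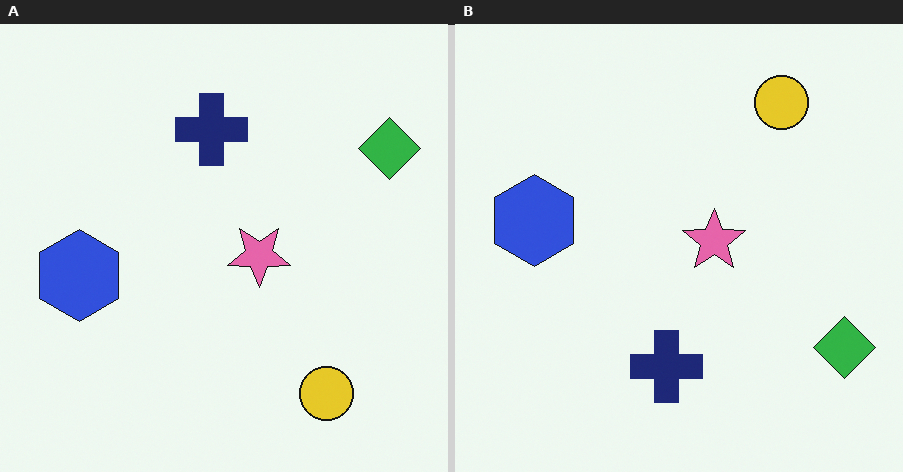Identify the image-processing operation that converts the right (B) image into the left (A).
The left (A) image is the right (B) flipped vertically (top ↔ bottom).

The yellow circle is in the top-right of the right (B) image and the bottom-right of the left (A) — shapes on opposite sides of the horizontal midline have swapped in a mirror flip.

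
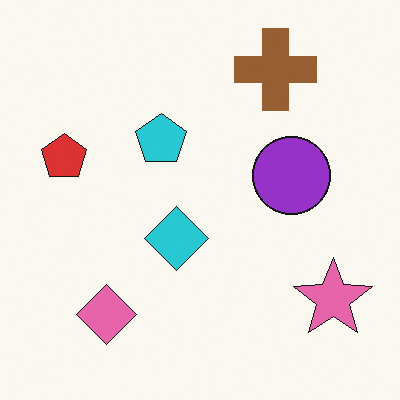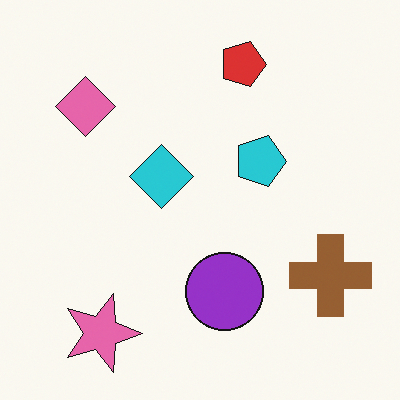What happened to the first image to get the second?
The second image is the first rotated 90° clockwise.

The pink star sits in the bottom-right of the first image and the bottom-left of the second — consistent with a whole-image 90° clockwise rotation.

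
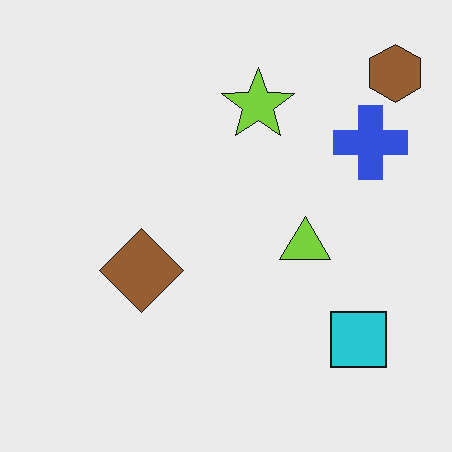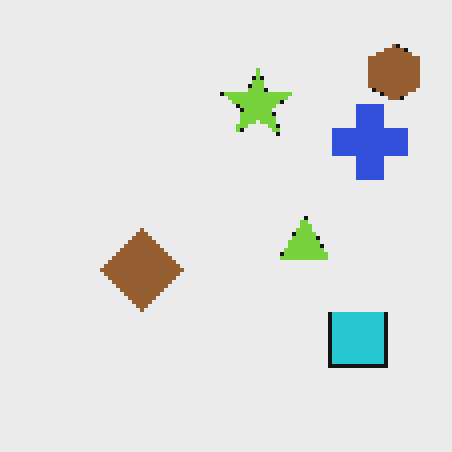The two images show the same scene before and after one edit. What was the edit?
It was mildly pixelated.

Shapes are reduced to large square blocks; fine edges and outlines are lost — a downscale-then-upscale (mosaic) effect.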